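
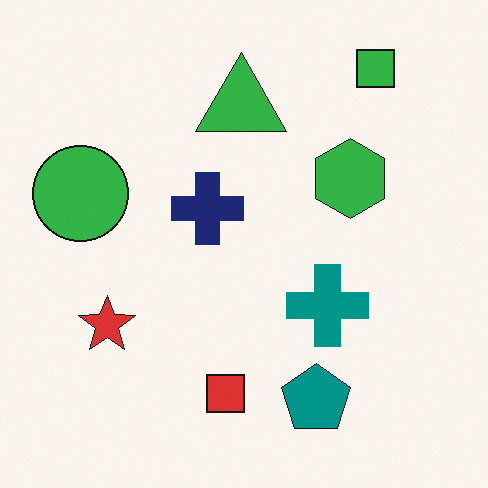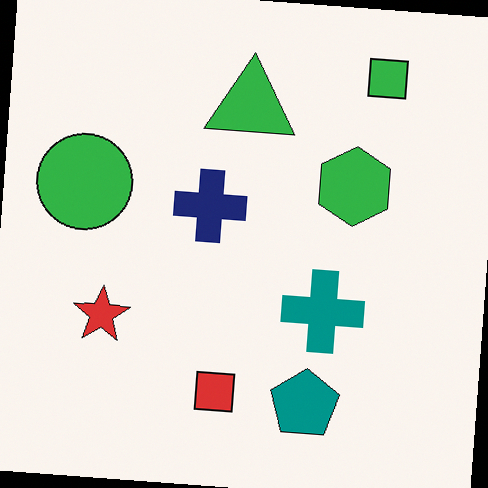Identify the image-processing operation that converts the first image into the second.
The transformation is: rotated clockwise by a small amount.

Every shape is tilted by the same angle and the image corners show triangular fill wedges — a whole-image rotation by a non-right angle.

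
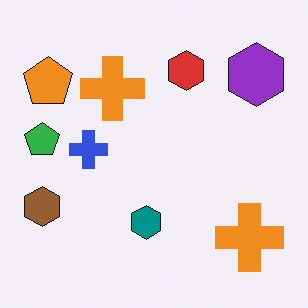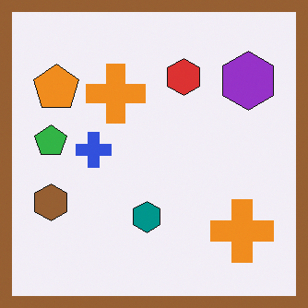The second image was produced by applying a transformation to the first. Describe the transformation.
This is the original image framed with a brown border.

A solid brown frame runs around the edge of the second image, with the content slightly shrunk inside it.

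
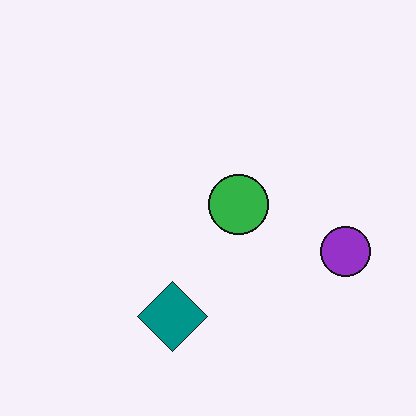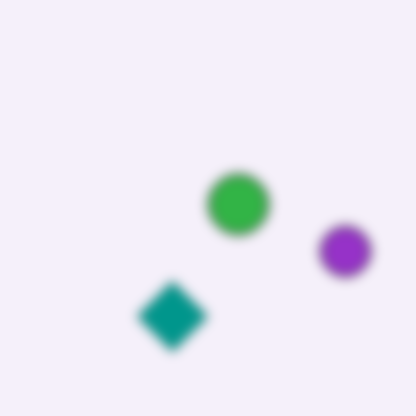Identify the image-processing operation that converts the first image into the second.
It was heavily blurred.

Shape edges and outlines are uniformly softened across the whole image.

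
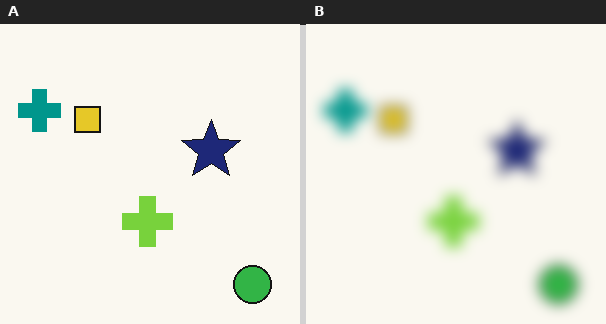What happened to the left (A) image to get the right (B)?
It was heavily blurred.

Shape edges and outlines are uniformly softened across the whole image.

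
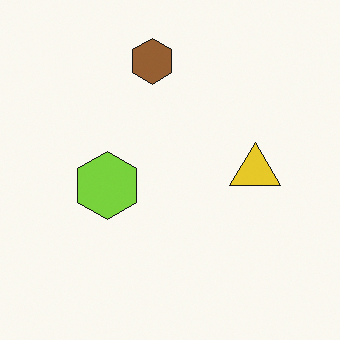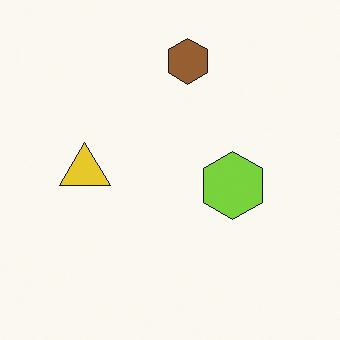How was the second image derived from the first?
This is the original image flipped horizontally (left ↔ right).

The yellow triangle is in the right of the first image and the left of the second — shapes on opposite sides of the vertical midline have swapped in a mirror flip.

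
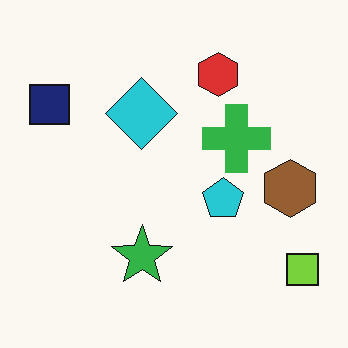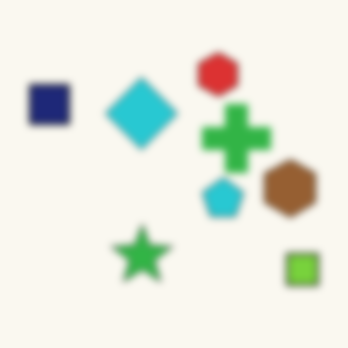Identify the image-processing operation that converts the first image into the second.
The transformation is: noticeably gaussian-blurred.

Shape edges and outlines are uniformly softened across the whole image.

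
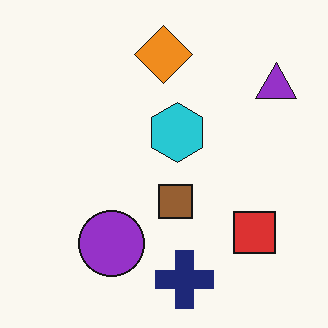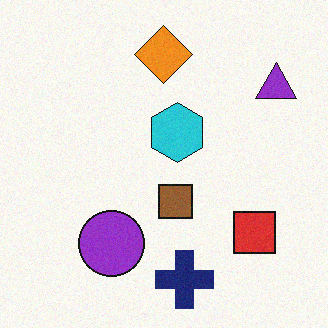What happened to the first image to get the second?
Degraded with light additive noise.

Random speckle covers the whole image, including the flat background.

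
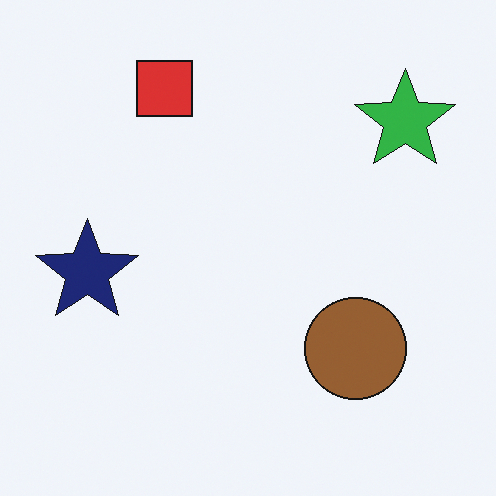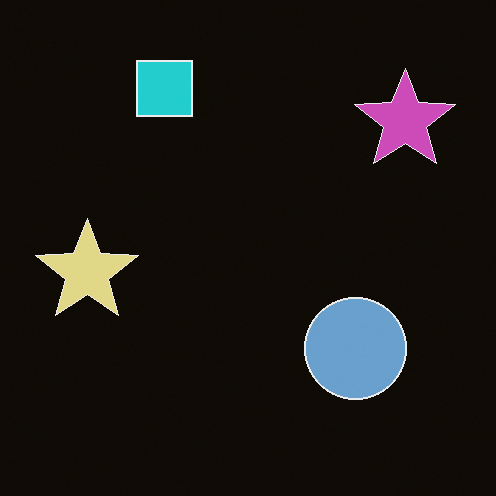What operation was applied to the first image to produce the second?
The image was color-inverted (negative).

The light background has become dark and every shape's color is its complement — a photographic negative.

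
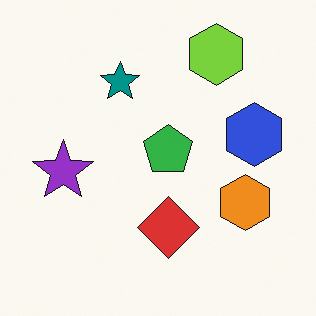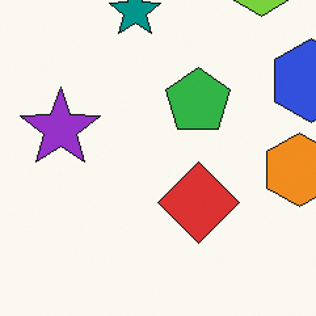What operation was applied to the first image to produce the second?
Cropped to a modestly smaller region and rescaled.

The visible shapes are larger and the field of view is narrower; shapes near the original edges may be partly or wholly outside the frame — a crop-and-rescale.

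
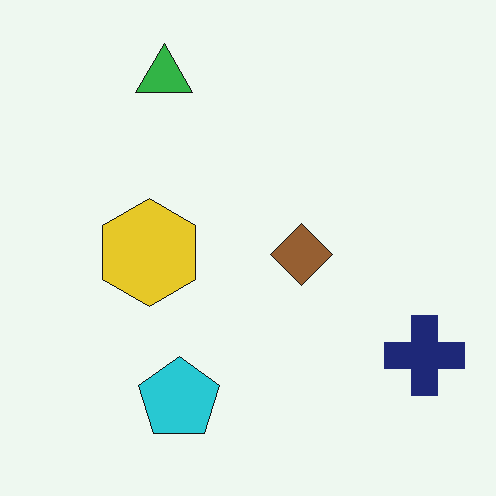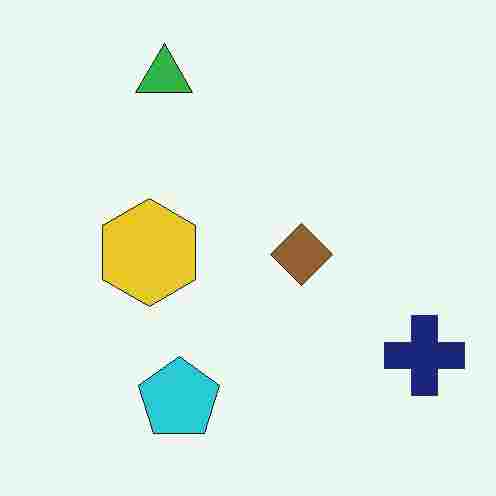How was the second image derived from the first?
The image was heavily JPEG-compressed with obvious blocking artifacts.

Blocky 8×8 compression artifacts appear around shape edges and the flat background shows ringing — characteristic JPEG degradation.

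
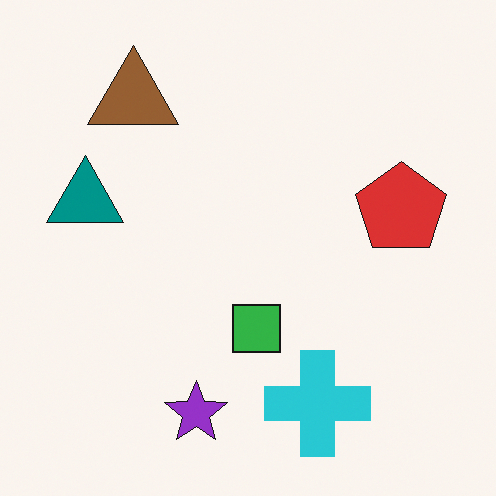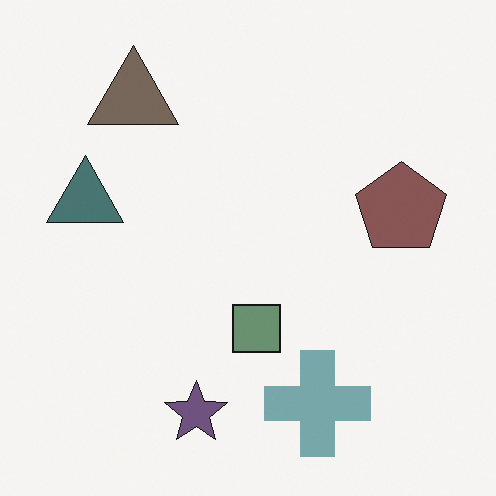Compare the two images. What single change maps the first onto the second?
This is the original image heavily desaturated.

All colors are more muted and greyish — a global saturation change.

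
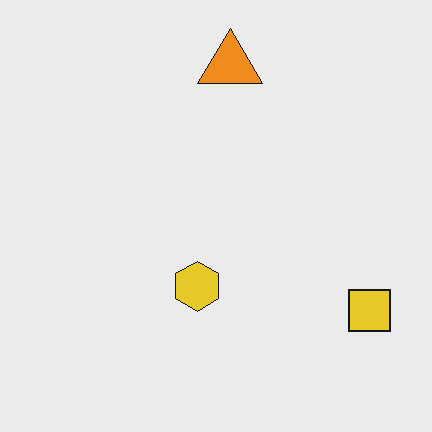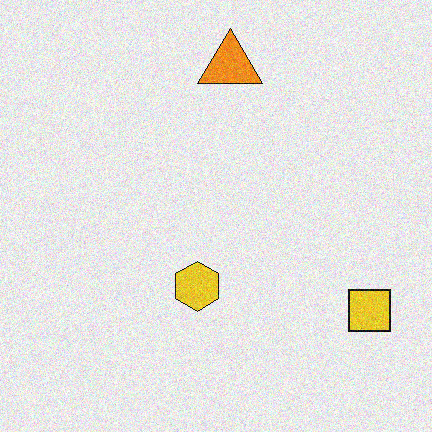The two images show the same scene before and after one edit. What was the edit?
This is the original image degraded with visible gaussian noise.

Random speckle covers the whole image, including the flat background.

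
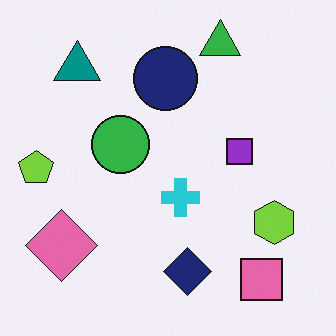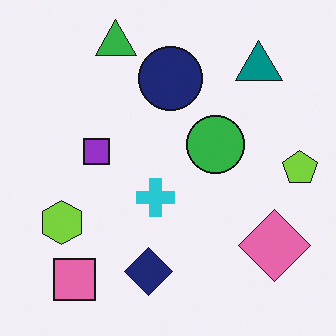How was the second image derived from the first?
This is the original image flipped horizontally (left ↔ right).

The lime pentagon is in the left of the first image and the right of the second — shapes on opposite sides of the vertical midline have swapped in a mirror flip.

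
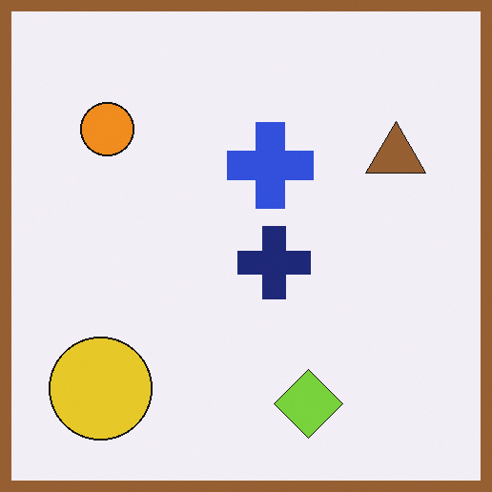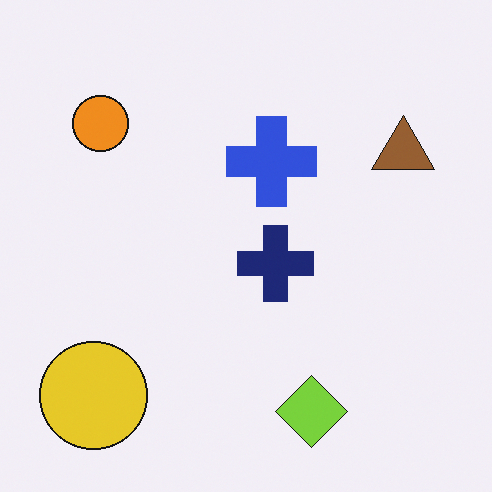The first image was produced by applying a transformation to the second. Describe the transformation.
This is the original image framed with a brown border.

A solid brown frame runs around the edge of the first image, with the content slightly shrunk inside it.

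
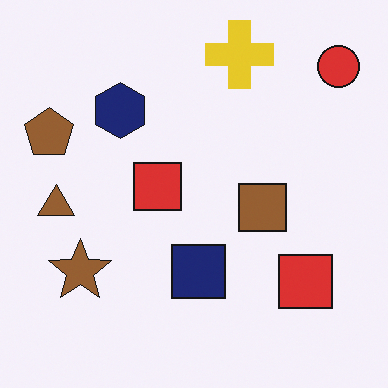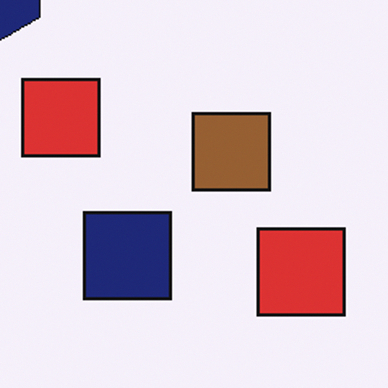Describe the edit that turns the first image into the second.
The transformation is: cropped to a noticeably smaller region and rescaled.

The visible shapes are larger and the field of view is narrower; shapes near the original edges may be partly or wholly outside the frame — a crop-and-rescale.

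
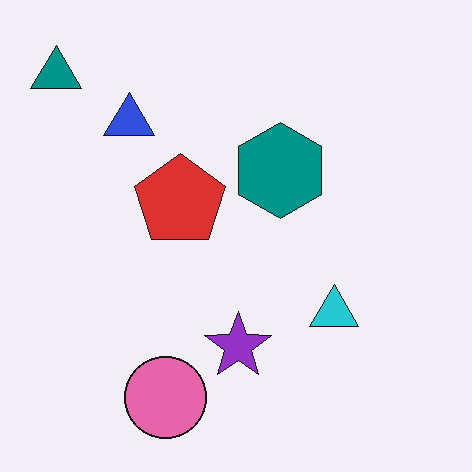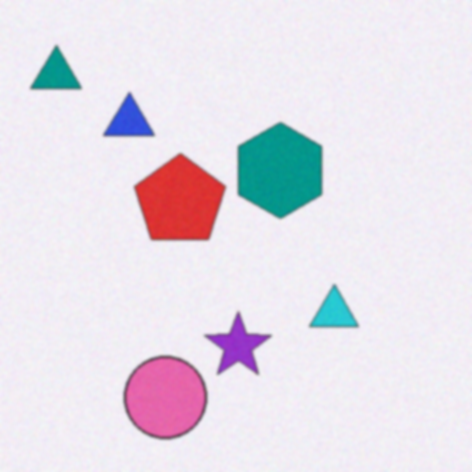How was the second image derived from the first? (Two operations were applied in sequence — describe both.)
The second image is the first degraded with subtle gaussian noise, then lightly blurred.

Random speckle covers the whole image, including the flat background. Shape edges and outlines are uniformly softened across the whole image.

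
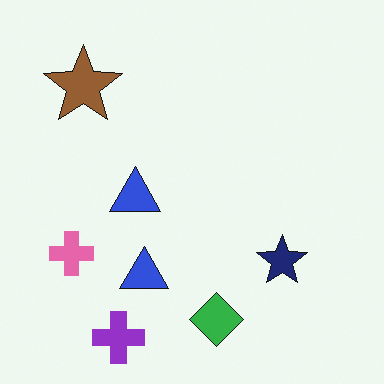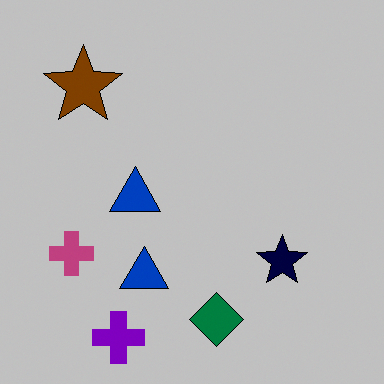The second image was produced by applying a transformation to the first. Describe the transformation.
Heavily posterized to just a handful of flat colors.

Each flat color has snapped to a coarser quantized level — most visibly, the near-white background has dropped to a flat grey.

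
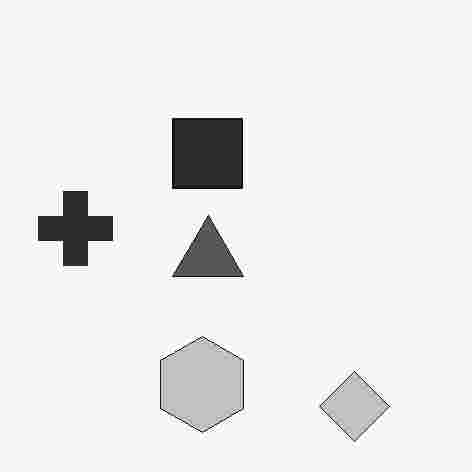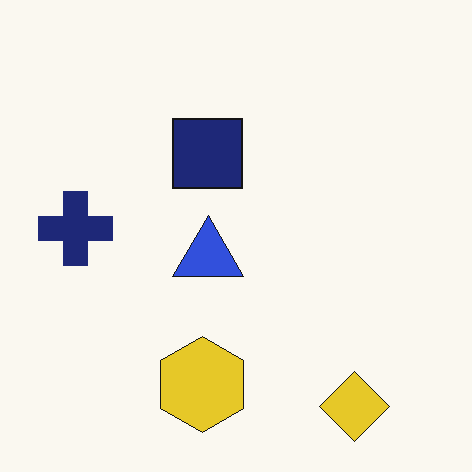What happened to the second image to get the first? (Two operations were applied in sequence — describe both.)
The transformation is: converted to grayscale, then degraded with heavy JPEG compression.

All color is removed — every shape is now a shade of grey. Blocky 8×8 compression artifacts appear around shape edges and the flat background shows ringing — characteristic JPEG degradation.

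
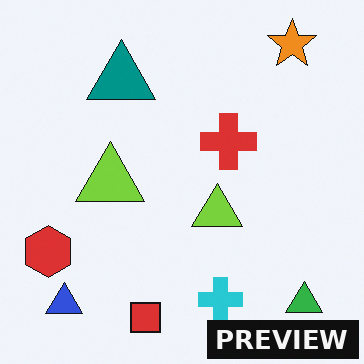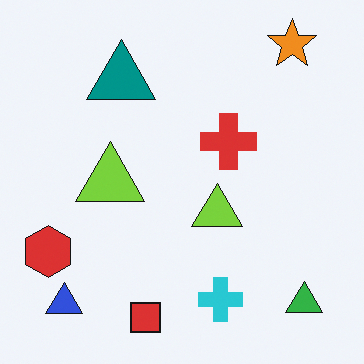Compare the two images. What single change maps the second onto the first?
It was watermarked with the text "PREVIEW" in the lower-right corner.

A dark label reading "PREVIEW" appears in the lower-right corner.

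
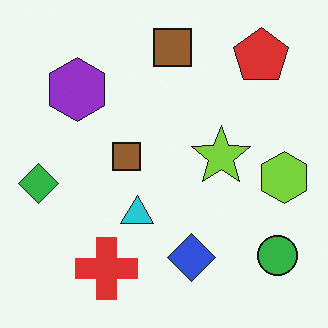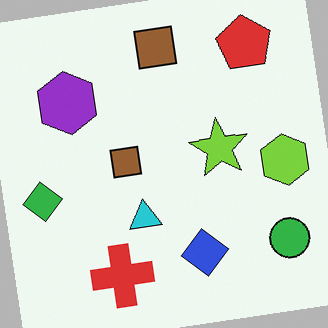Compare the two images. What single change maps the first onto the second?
The second image is the first rotated counter-clockwise by a small amount.

Every shape is tilted by the same angle and the image corners show triangular fill wedges — a whole-image rotation by a non-right angle.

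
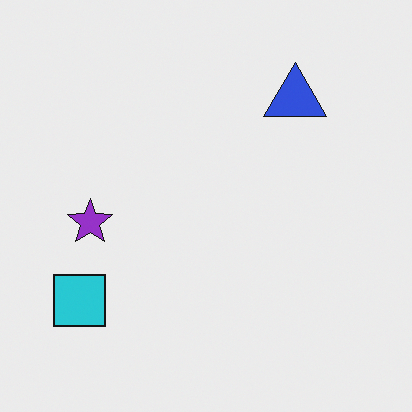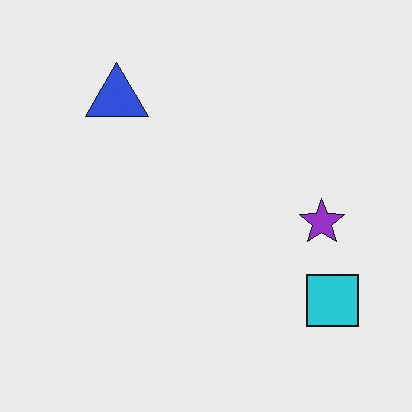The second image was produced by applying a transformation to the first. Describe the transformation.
The second image is the first flipped horizontally (left ↔ right).

The cyan square is in the bottom-left of the first image and the bottom-right of the second — shapes on opposite sides of the vertical midline have swapped in a mirror flip.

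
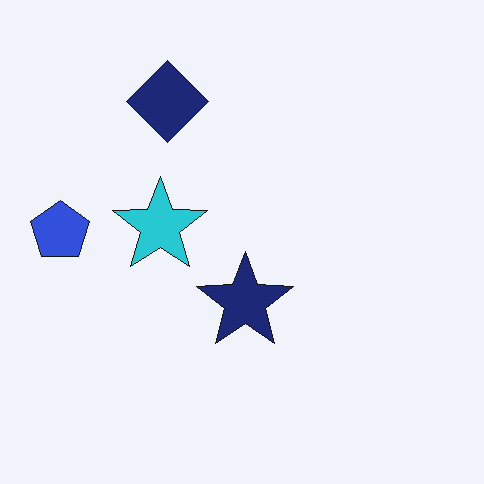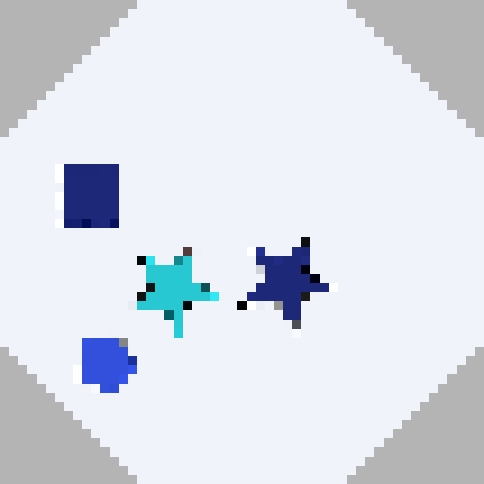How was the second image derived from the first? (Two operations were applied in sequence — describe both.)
This is the original image rotated counter-clockwise by a large amount — several tens of degrees, then coarsely pixelated.

Every shape is tilted by the same angle and the image corners show triangular fill wedges — a whole-image rotation by a non-right angle. Shapes are reduced to large square blocks; fine edges and outlines are lost — a downscale-then-upscale (mosaic) effect.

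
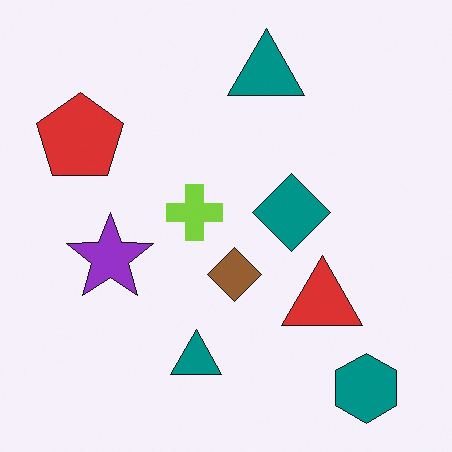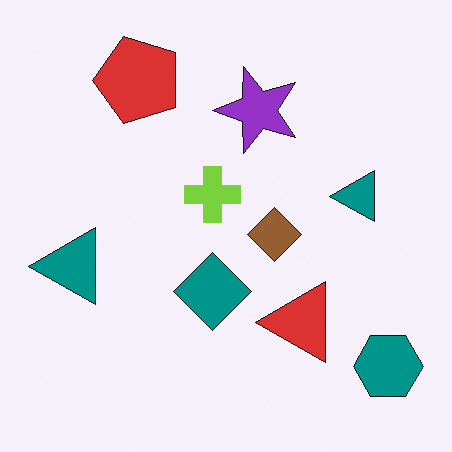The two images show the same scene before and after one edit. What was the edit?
It was transposed (reflected across the top-left ↔ bottom-right diagonal).

Shapes have swapped their row and column positions — what was in the top-right is now in the bottom-left — a diagonal reflection.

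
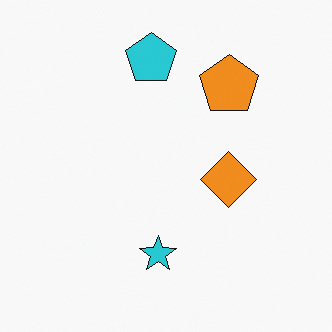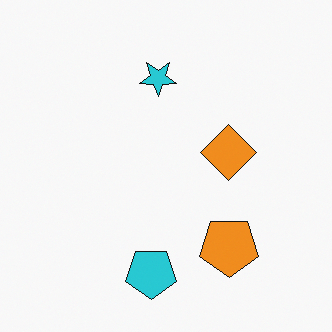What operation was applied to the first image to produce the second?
It was flipped vertically (top ↔ bottom).

The cyan pentagon is in the top of the first image and the bottom of the second — shapes on opposite sides of the horizontal midline have swapped in a mirror flip.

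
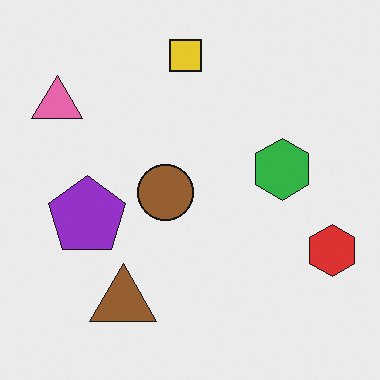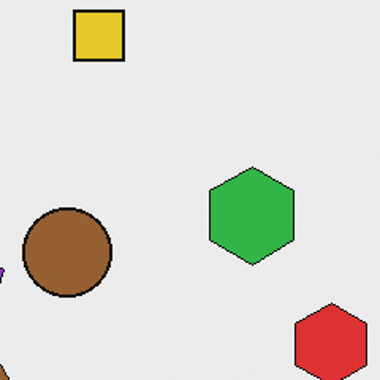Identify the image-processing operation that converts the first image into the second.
The second image is the first cropped slightly and scaled back up.

The visible shapes are larger and the field of view is narrower; shapes near the original edges may be partly or wholly outside the frame — a crop-and-rescale.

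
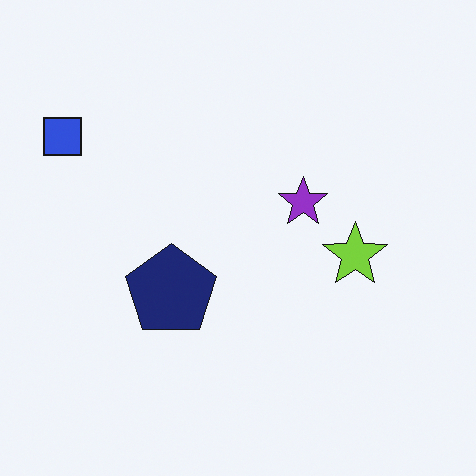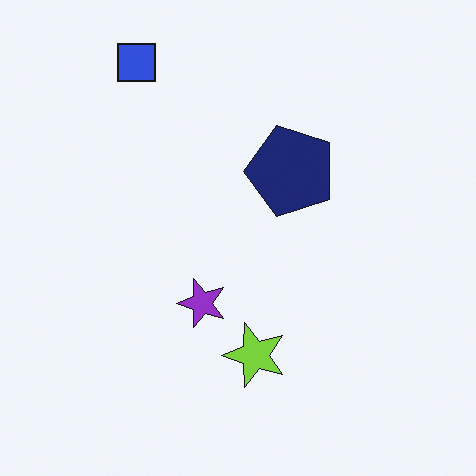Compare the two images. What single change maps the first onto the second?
The second image is the first transposed (reflected across the top-left ↔ bottom-right diagonal).

Shapes have swapped their row and column positions — what was in the top-right is now in the bottom-left — a diagonal reflection.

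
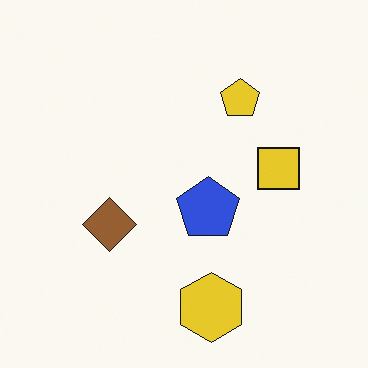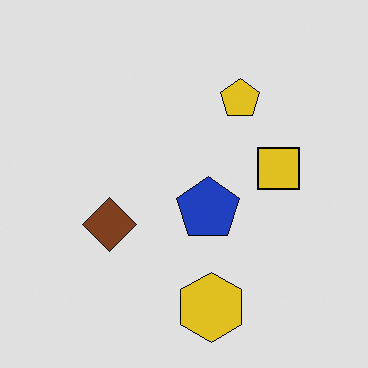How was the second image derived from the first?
This is the original image posterized to a reduced palette.

Each flat color has snapped to a coarser quantized level — most visibly, the near-white background has dropped to a flat grey.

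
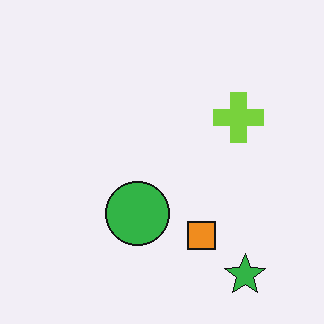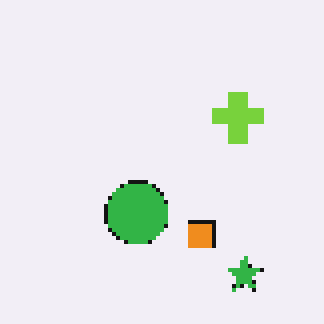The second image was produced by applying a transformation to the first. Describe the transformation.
The image was lightly pixelated (a mild mosaic effect).

Shapes are reduced to large square blocks; fine edges and outlines are lost — a downscale-then-upscale (mosaic) effect.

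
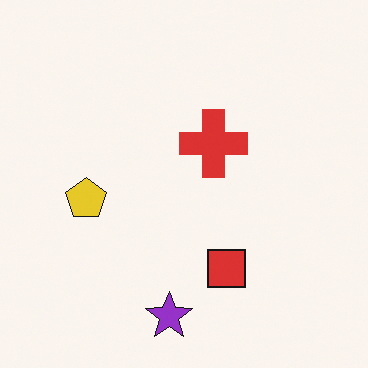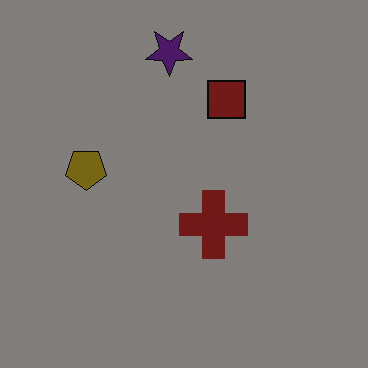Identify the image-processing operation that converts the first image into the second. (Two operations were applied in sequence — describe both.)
The second image is the first flipped vertically (top ↔ bottom), then darkened a lot.

The purple star is in the bottom of the first image and the top of the second — shapes on opposite sides of the horizontal midline have swapped in a mirror flip. Every pixel — background and shapes alike — is uniformly darkened.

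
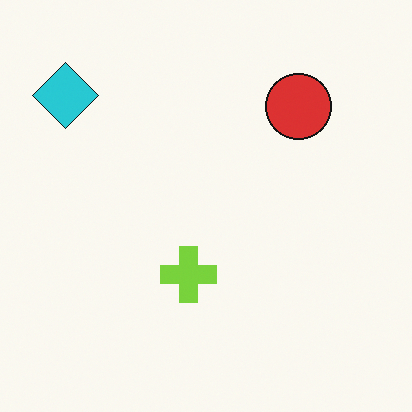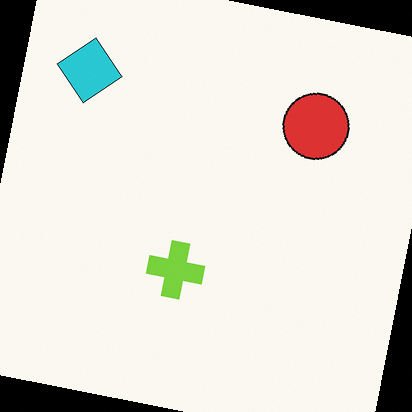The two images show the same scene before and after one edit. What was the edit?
The second image is the first rotated clockwise by a few degrees.

Every shape is tilted by the same angle and the image corners show triangular fill wedges — a whole-image rotation by a non-right angle.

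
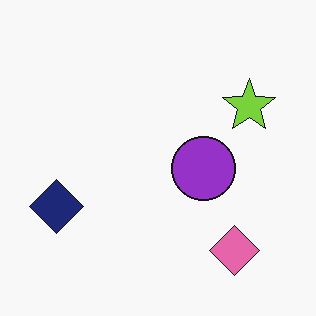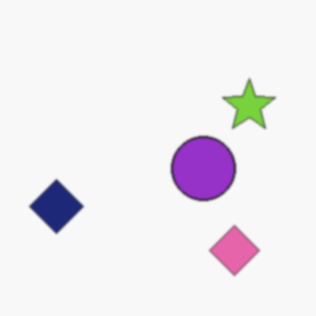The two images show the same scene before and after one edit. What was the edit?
The transformation is: slightly softened.

Shape edges and outlines are uniformly softened across the whole image.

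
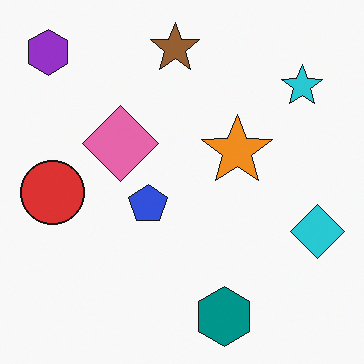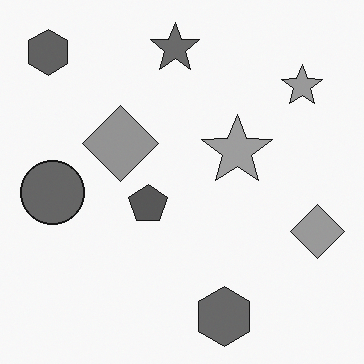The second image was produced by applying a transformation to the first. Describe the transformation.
The image was converted to grayscale.

All color is removed — every shape is now a shade of grey.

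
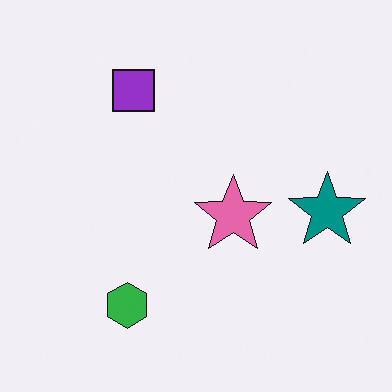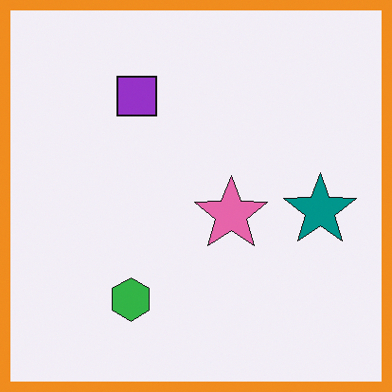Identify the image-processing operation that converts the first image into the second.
Framed with a orange border.

A solid orange frame runs around the edge of the second image, with the content slightly shrunk inside it.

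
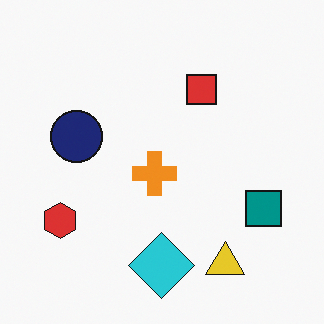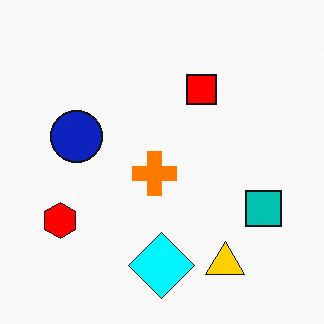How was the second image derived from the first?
The image was heavily oversaturated.

All colors are more vivid — a global saturation change.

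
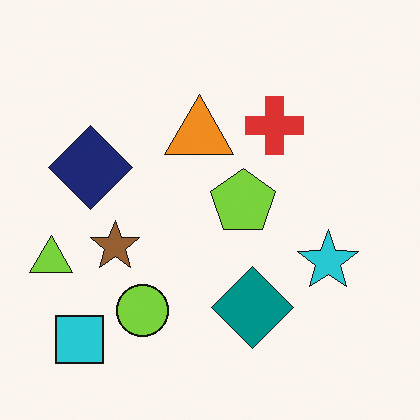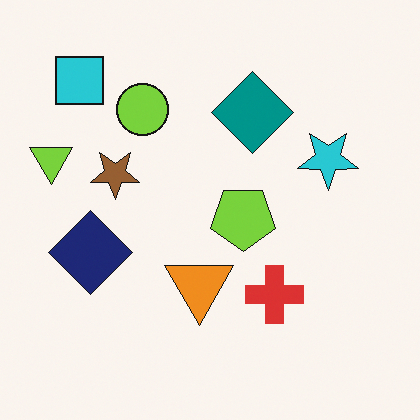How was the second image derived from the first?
This is the original image flipped vertically (top ↔ bottom).

The cyan square is in the bottom-left of the first image and the top-left of the second — shapes on opposite sides of the horizontal midline have swapped in a mirror flip.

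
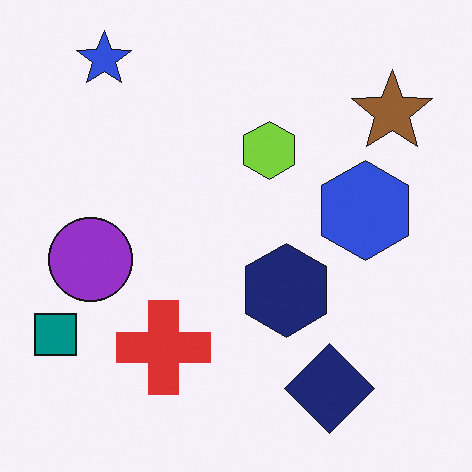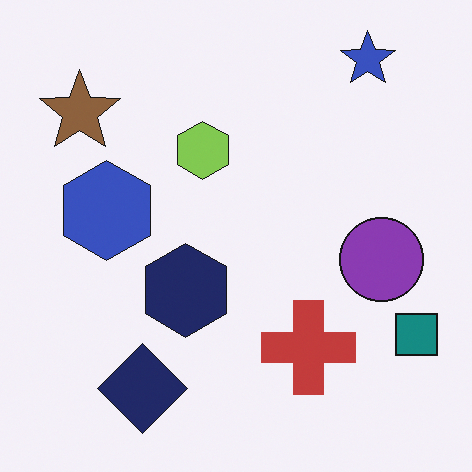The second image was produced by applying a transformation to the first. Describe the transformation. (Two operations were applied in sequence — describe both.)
This is the original image slightly desaturated, then flipped horizontally (left ↔ right).

All colors are more muted and greyish — a global saturation change. The teal square is in the bottom-left of the first image and the bottom-right of the second — shapes on opposite sides of the vertical midline have swapped in a mirror flip.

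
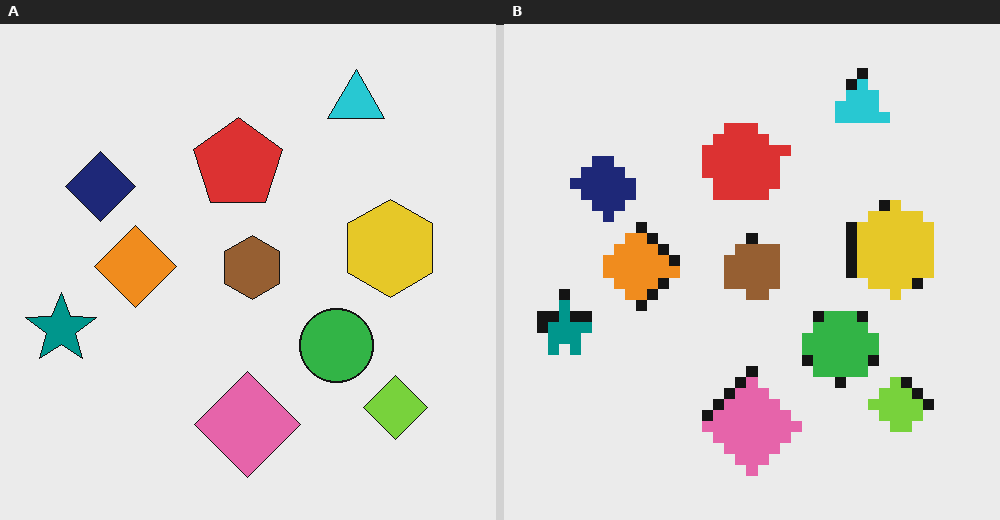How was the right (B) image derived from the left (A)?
This is the original image coarsely pixelated.

Shapes are reduced to large square blocks; fine edges and outlines are lost — a downscale-then-upscale (mosaic) effect.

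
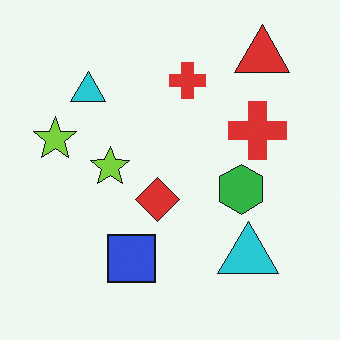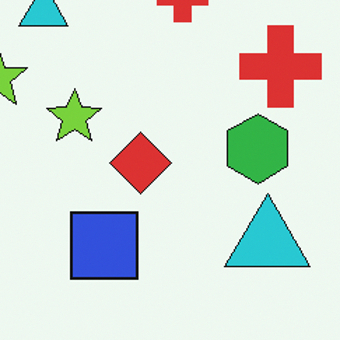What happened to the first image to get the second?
This is the original image cropped to a modestly smaller region and rescaled.

The visible shapes are larger and the field of view is narrower; shapes near the original edges may be partly or wholly outside the frame — a crop-and-rescale.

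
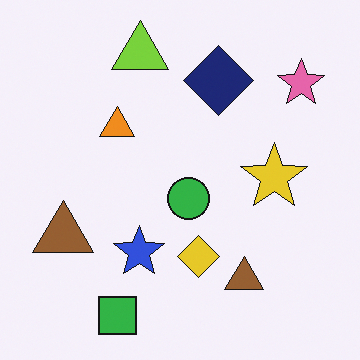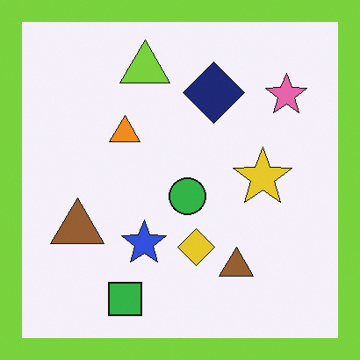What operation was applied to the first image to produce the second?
It was framed with a lime border.

A solid lime frame runs around the edge of the second image, with the content slightly shrunk inside it.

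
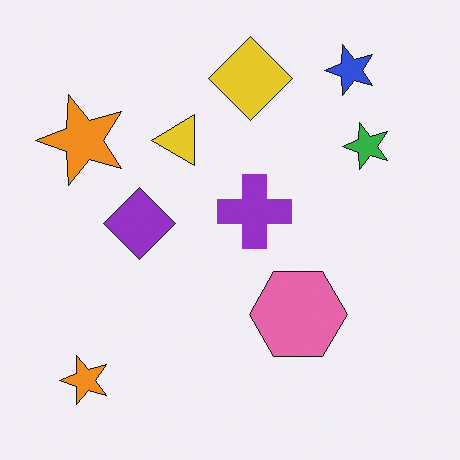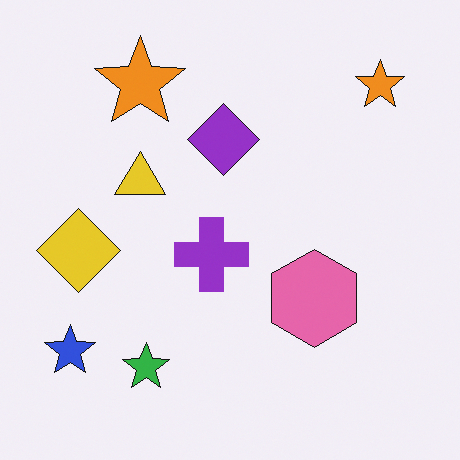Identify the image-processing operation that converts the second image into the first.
Transposed (reflected across the top-left ↔ bottom-right diagonal).

Shapes have swapped their row and column positions — what was in the top-right is now in the bottom-left — a diagonal reflection.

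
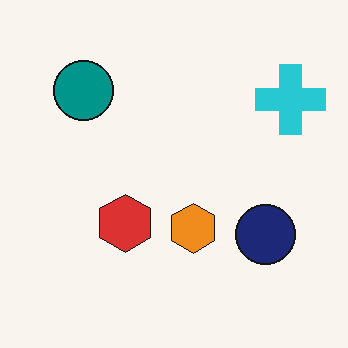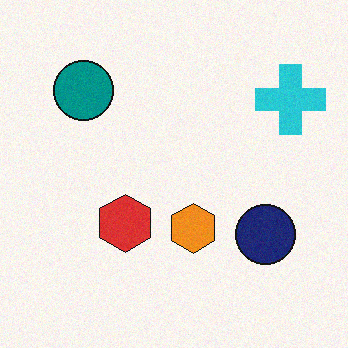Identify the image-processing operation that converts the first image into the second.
The second image is the first degraded with subtle gaussian noise.

Random speckle covers the whole image, including the flat background.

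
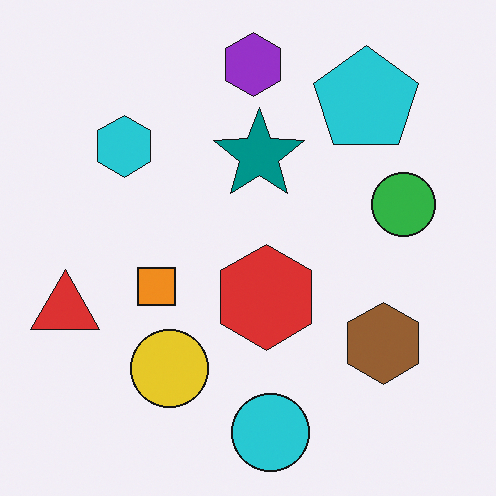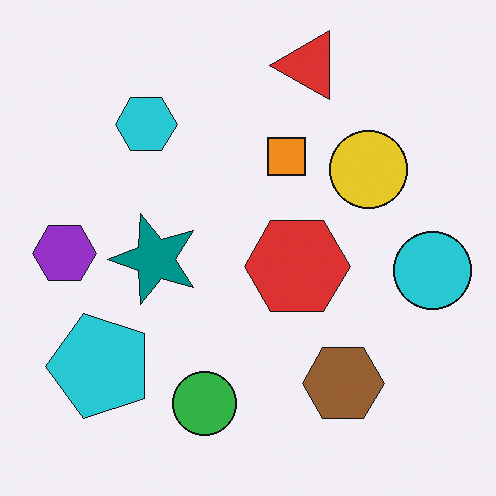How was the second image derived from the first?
Transposed (reflected across the top-left ↔ bottom-right diagonal).

Shapes have swapped their row and column positions — what was in the top-right is now in the bottom-left — a diagonal reflection.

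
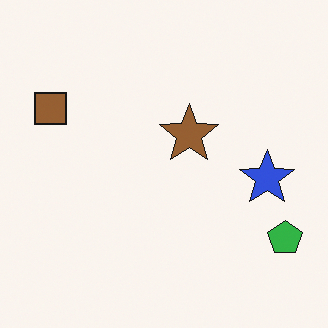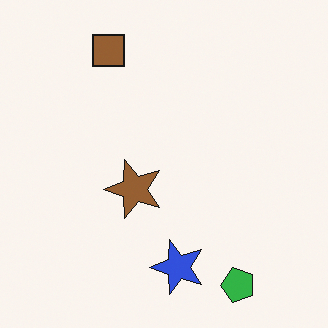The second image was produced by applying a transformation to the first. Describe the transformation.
This is the original image transposed (reflected across the top-left ↔ bottom-right diagonal).

Shapes have swapped their row and column positions — what was in the top-right is now in the bottom-left — a diagonal reflection.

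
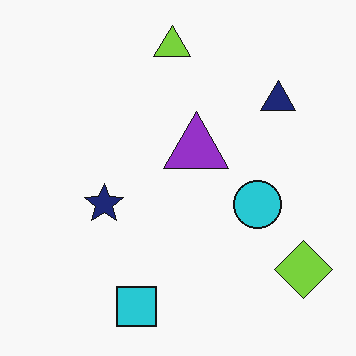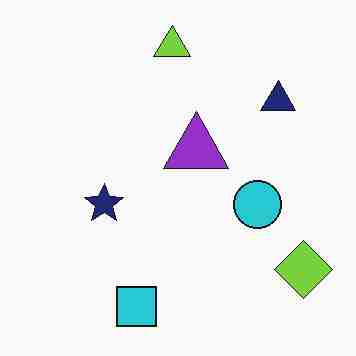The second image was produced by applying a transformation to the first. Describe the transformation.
The image was degraded with heavy JPEG compression.

Blocky 8×8 compression artifacts appear around shape edges and the flat background shows ringing — characteristic JPEG degradation.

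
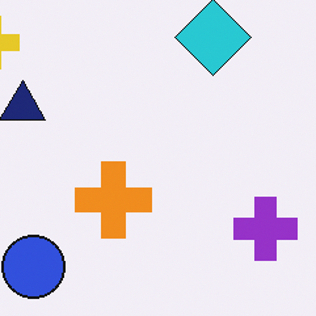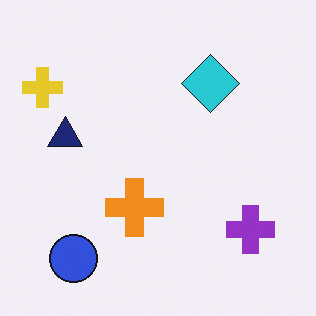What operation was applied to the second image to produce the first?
Cropped slightly and scaled back up.

The visible shapes are larger and the field of view is narrower; shapes near the original edges may be partly or wholly outside the frame — a crop-and-rescale.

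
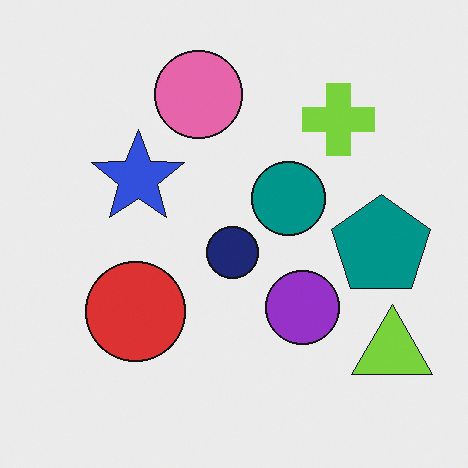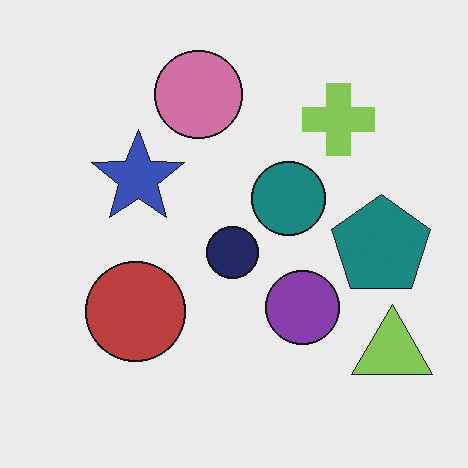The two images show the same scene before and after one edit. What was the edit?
This is the original image slightly desaturated.

All colors are more muted and greyish — a global saturation change.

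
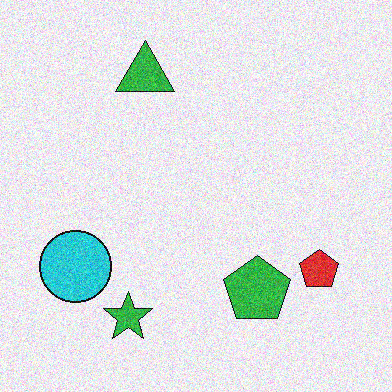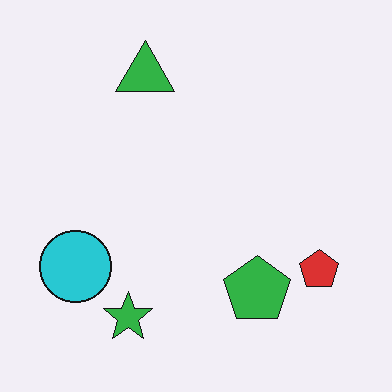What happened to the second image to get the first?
It was degraded with visible gaussian noise.

Random speckle covers the whole image, including the flat background.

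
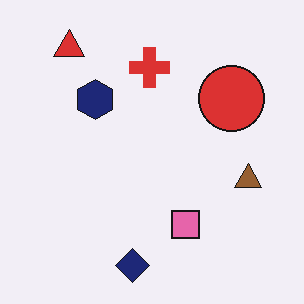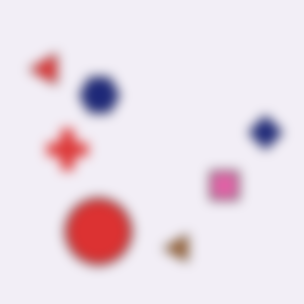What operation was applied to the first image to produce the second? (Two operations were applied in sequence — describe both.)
The transformation is: transposed (reflected across the top-left ↔ bottom-right diagonal), then strongly gaussian-blurred.

Shapes have swapped their row and column positions — what was in the top-right is now in the bottom-left — a diagonal reflection. Shape edges and outlines are uniformly softened across the whole image.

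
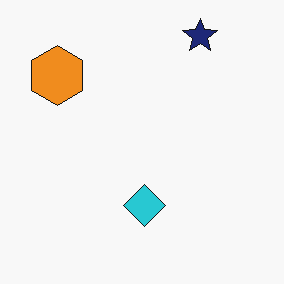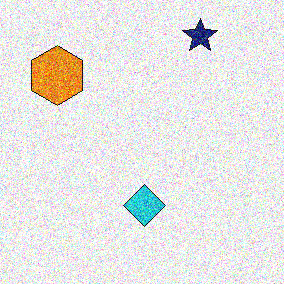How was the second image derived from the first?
The image was degraded with a thick layer of grain.

Random speckle covers the whole image, including the flat background.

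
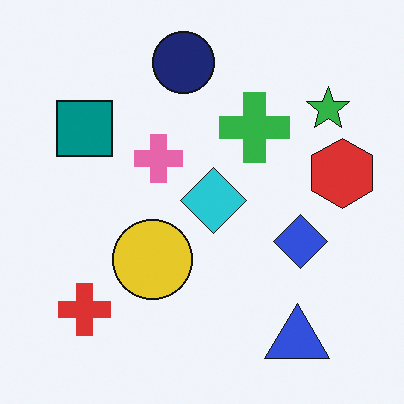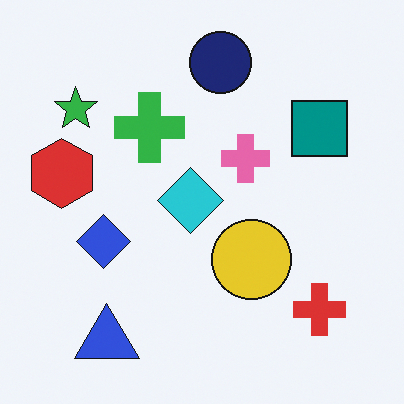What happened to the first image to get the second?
It was flipped horizontally (left ↔ right).

The red hexagon is in the right of the first image and the left of the second — shapes on opposite sides of the vertical midline have swapped in a mirror flip.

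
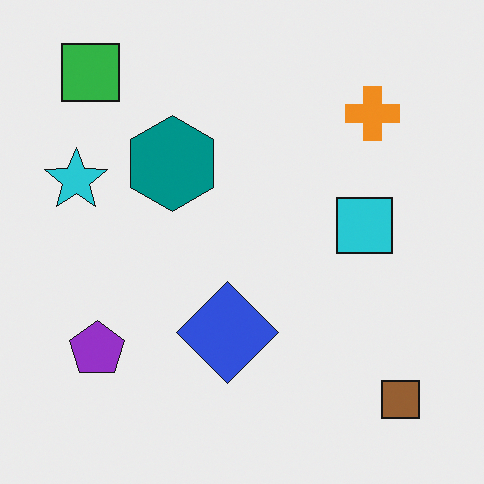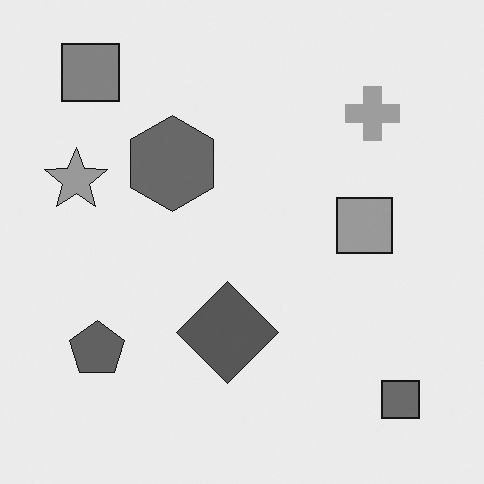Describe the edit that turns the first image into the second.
The transformation is: converted to grayscale.

All color is removed — every shape is now a shade of grey.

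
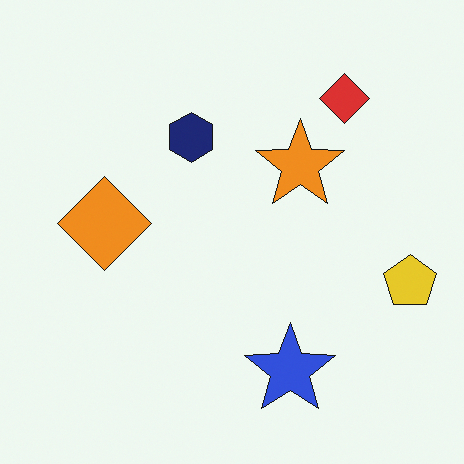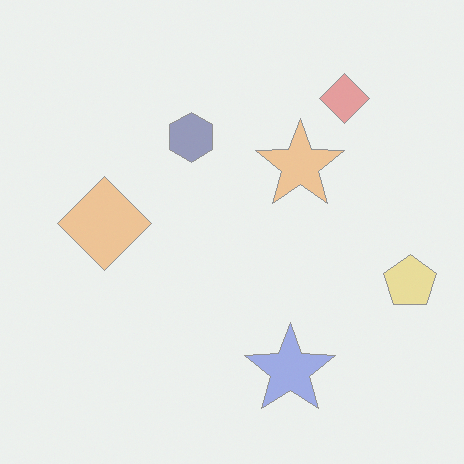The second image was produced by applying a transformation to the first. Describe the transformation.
It was washed out (contrast reduced).

Tones are pushed toward mid-grey across the whole image — a global contrast change.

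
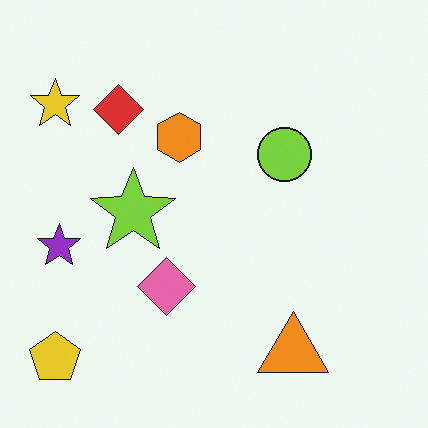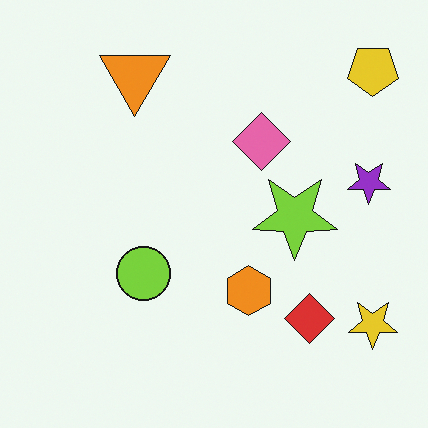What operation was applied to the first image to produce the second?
The transformation is: rotated 180°.

The yellow pentagon sits in the bottom-left of the first image and the top-right of the second — consistent with a whole-image 180° rotation.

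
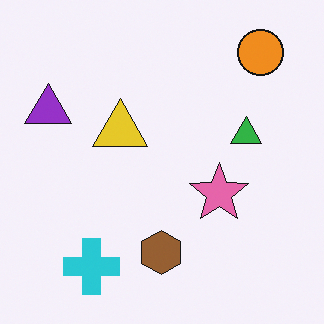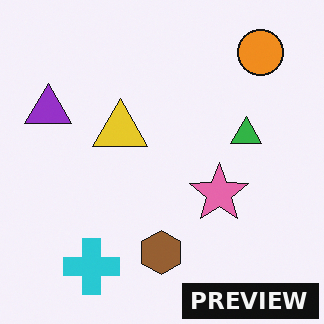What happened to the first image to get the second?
The second image is the first watermarked with the text "PREVIEW" in the lower-right corner.

A dark label reading "PREVIEW" appears in the lower-right corner.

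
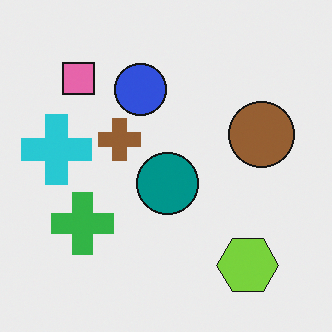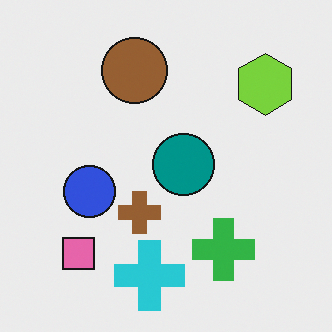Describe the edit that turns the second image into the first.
Rotated 90° clockwise.

The lime hexagon sits in the top-right of the second image and the bottom-right of the first — consistent with a whole-image 90° clockwise rotation.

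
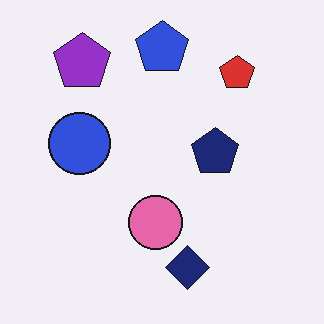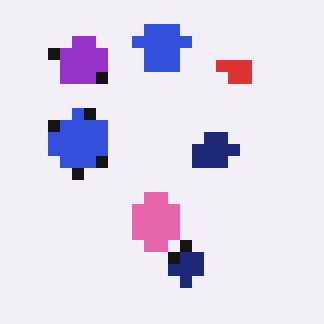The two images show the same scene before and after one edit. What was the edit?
The transformation is: heavily pixelated into large blocks.

Shapes are reduced to large square blocks; fine edges and outlines are lost — a downscale-then-upscale (mosaic) effect.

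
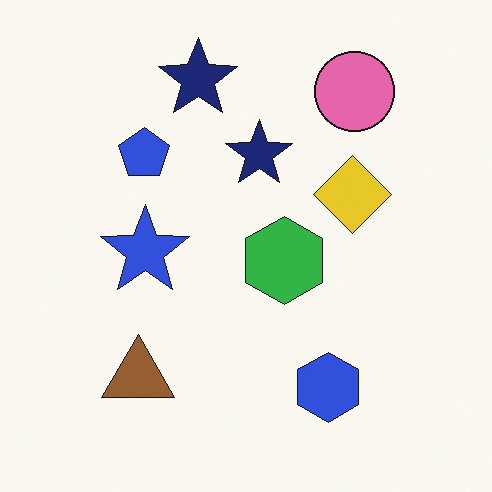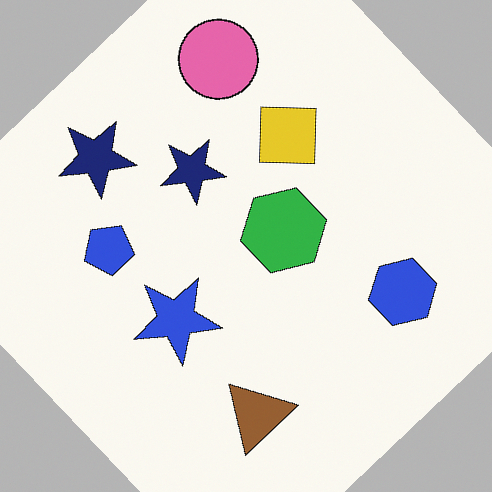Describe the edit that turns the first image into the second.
It was rotated counter-clockwise by a large amount — several tens of degrees.

Every shape is tilted by the same angle and the image corners show triangular fill wedges — a whole-image rotation by a non-right angle.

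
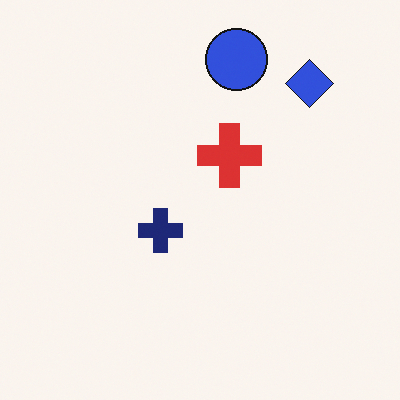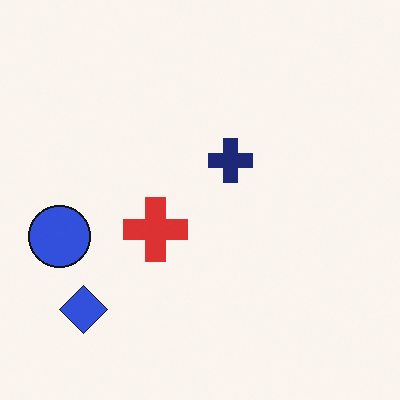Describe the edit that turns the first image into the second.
The second image is the first transposed (reflected across the top-left ↔ bottom-right diagonal).

Shapes have swapped their row and column positions — what was in the top-right is now in the bottom-left — a diagonal reflection.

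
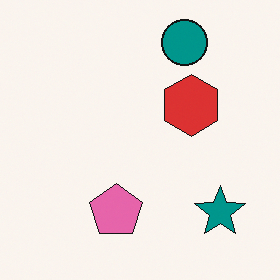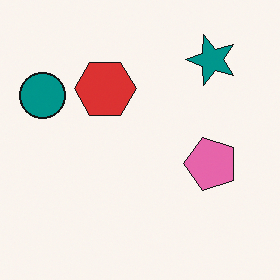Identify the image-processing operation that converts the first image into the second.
The second image is the first rotated 90° counter-clockwise.

The teal star sits in the bottom-right of the first image and the top-right of the second — consistent with a whole-image 90° counter-clockwise rotation.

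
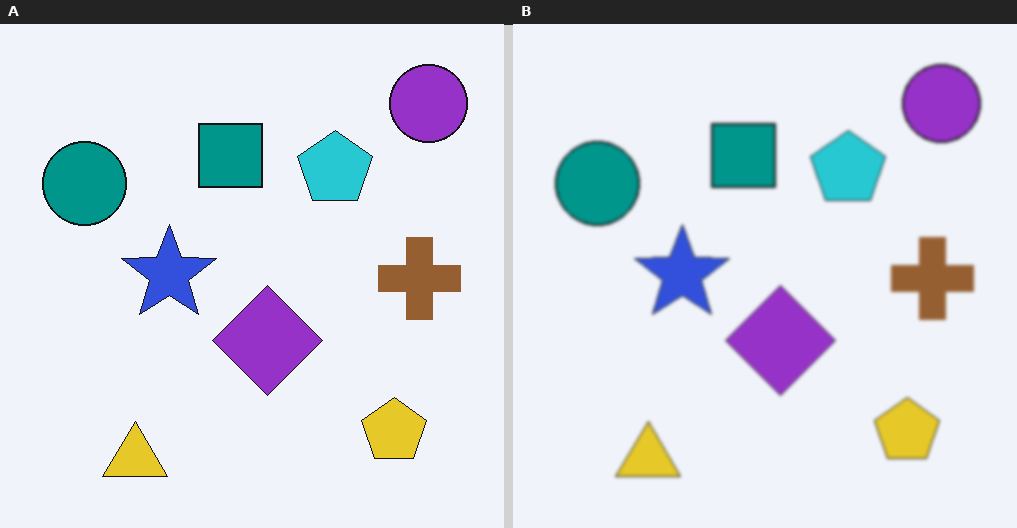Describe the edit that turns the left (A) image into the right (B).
The right (B) image is the left (A) given a subtle gaussian blur.

Shape edges and outlines are uniformly softened across the whole image.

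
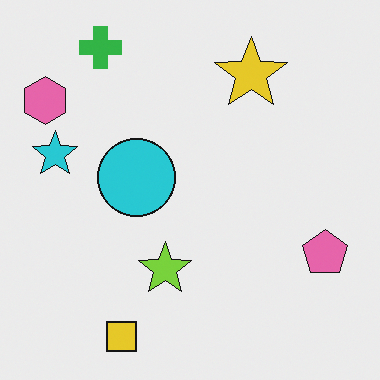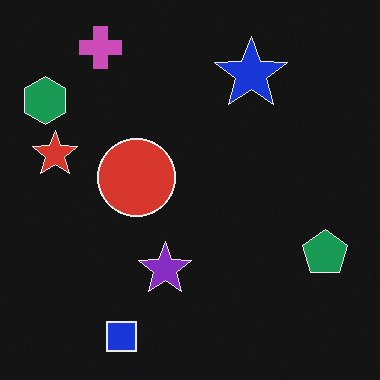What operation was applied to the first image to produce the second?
The transformation is: color-inverted (negative).

The light background has become dark and every shape's color is its complement — a photographic negative.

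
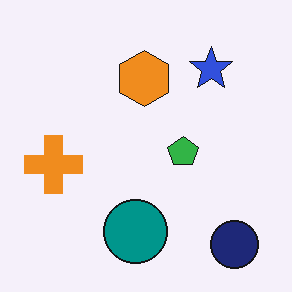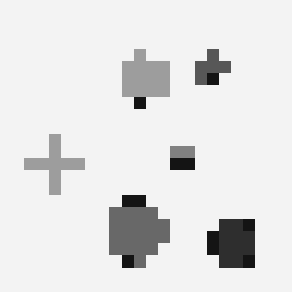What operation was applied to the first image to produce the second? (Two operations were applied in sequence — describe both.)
It was converted to grayscale, then coarsely pixelated.

All color is removed — every shape is now a shade of grey. Shapes are reduced to large square blocks; fine edges and outlines are lost — a downscale-then-upscale (mosaic) effect.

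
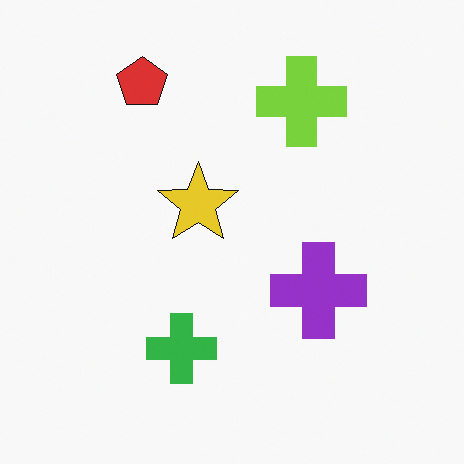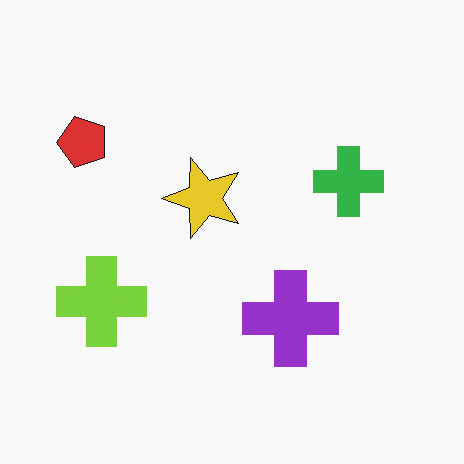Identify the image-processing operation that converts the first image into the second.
The image was transposed (reflected across the top-left ↔ bottom-right diagonal).

Shapes have swapped their row and column positions — what was in the top-right is now in the bottom-left — a diagonal reflection.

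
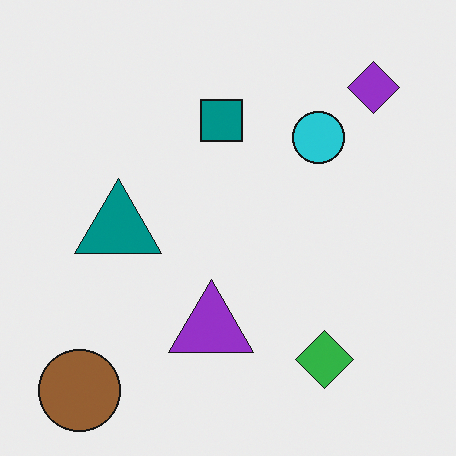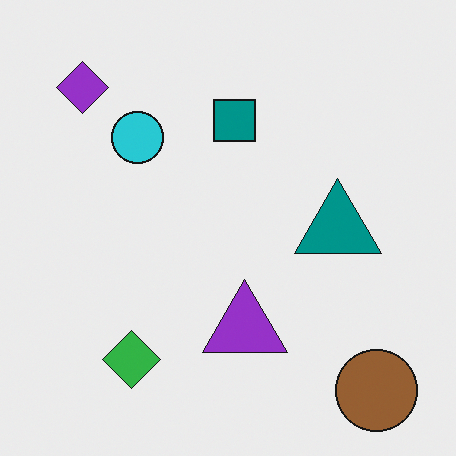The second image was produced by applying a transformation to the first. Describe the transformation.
The second image is the first flipped horizontally (left ↔ right).

The brown circle is in the bottom-left of the first image and the bottom-right of the second — shapes on opposite sides of the vertical midline have swapped in a mirror flip.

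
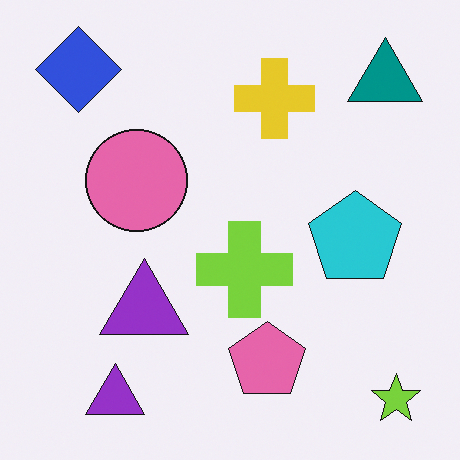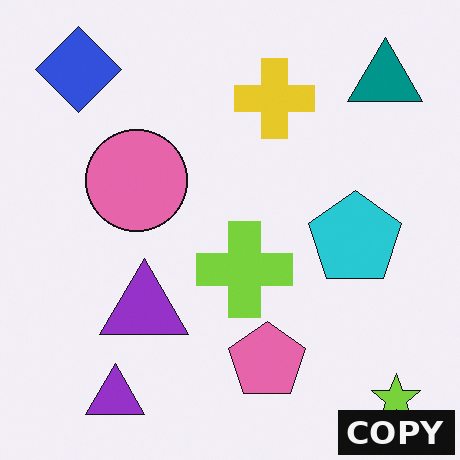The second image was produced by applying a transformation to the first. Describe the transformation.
The image was watermarked with the text "COPY" in the lower-right corner.

A dark label reading "COPY" appears in the lower-right corner.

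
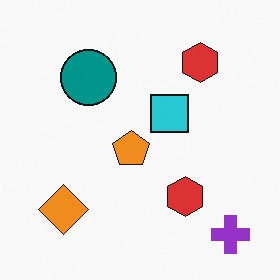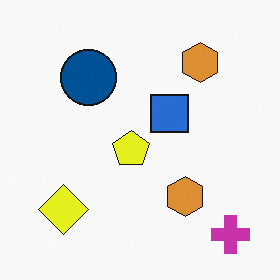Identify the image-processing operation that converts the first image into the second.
Hue-shifted slightly.

Every shape's color has rotated by the same amount around the hue wheel — a uniform hue shift.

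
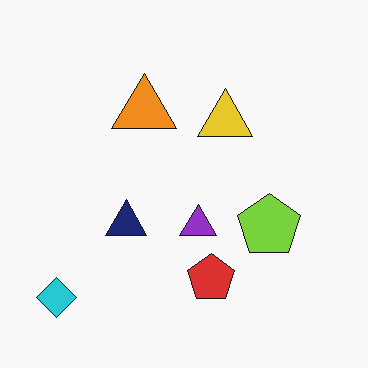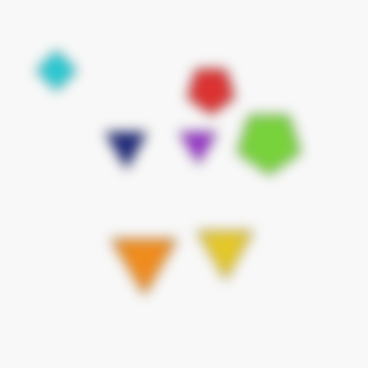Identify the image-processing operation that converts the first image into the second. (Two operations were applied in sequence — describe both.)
It was heavily blurred, then flipped vertically (top ↔ bottom).

Shape edges and outlines are uniformly softened across the whole image. The cyan diamond is in the bottom-left of the first image and the top-left of the second — shapes on opposite sides of the horizontal midline have swapped in a mirror flip.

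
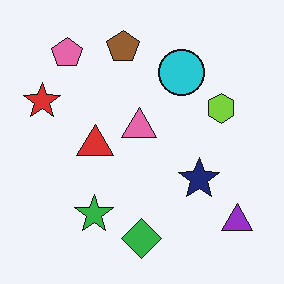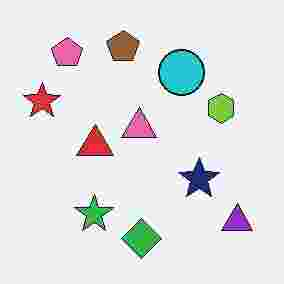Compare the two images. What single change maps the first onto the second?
Heavily JPEG-compressed with obvious blocking artifacts.

Blocky 8×8 compression artifacts appear around shape edges and the flat background shows ringing — characteristic JPEG degradation.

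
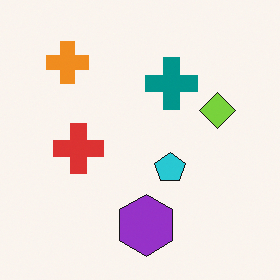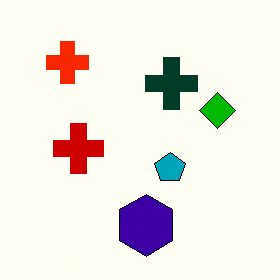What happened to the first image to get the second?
Boosted in contrast.

Tones are pushed away from mid-grey across the whole image — a global contrast change.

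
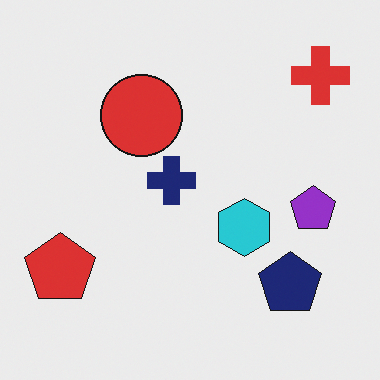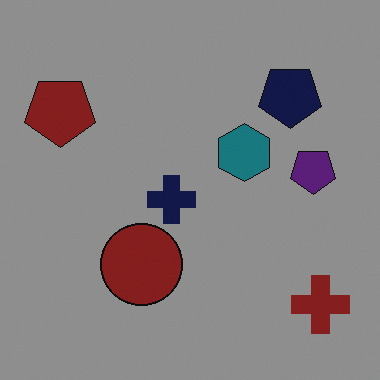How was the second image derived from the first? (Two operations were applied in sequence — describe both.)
The transformation is: noticeably darkened, then flipped vertically (top ↔ bottom).

Every pixel — background and shapes alike — is uniformly darkened. The red cross is in the top-right of the first image and the bottom-right of the second — shapes on opposite sides of the horizontal midline have swapped in a mirror flip.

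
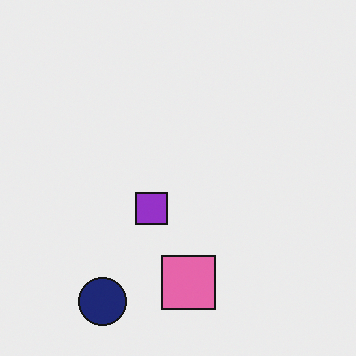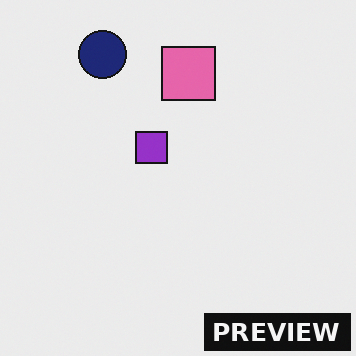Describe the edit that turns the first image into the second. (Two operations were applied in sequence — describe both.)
It was flipped vertically (top ↔ bottom), then watermarked with the text "PREVIEW" in the lower-right corner.

The navy circle is in the bottom-left of the first image and the top-left of the second — shapes on opposite sides of the horizontal midline have swapped in a mirror flip. A dark label reading "PREVIEW" appears in the lower-right corner.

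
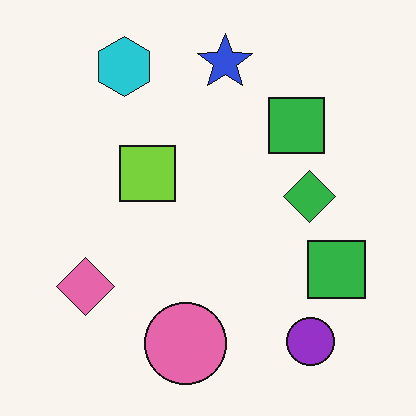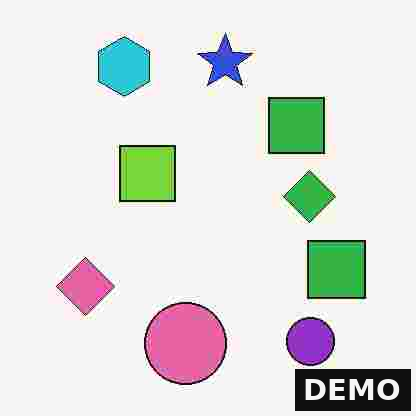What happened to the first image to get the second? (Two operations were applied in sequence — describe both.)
The second image is the first heavily JPEG-compressed with obvious blocking artifacts, then watermarked with the text "DEMO" in the lower-right corner.

Blocky 8×8 compression artifacts appear around shape edges and the flat background shows ringing — characteristic JPEG degradation. A dark label reading "DEMO" appears in the lower-right corner.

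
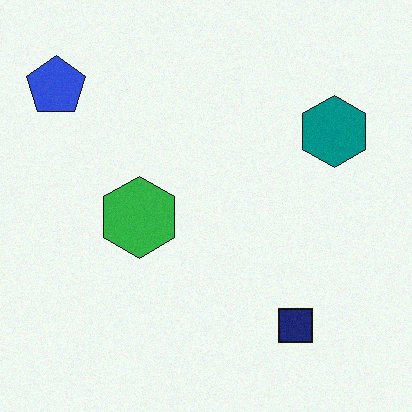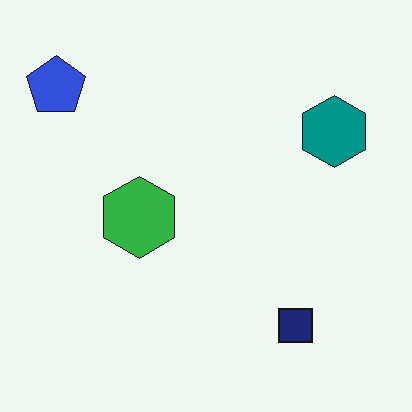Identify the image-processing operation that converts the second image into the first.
The first image is the second degraded with a light layer of grain.

Random speckle covers the whole image, including the flat background.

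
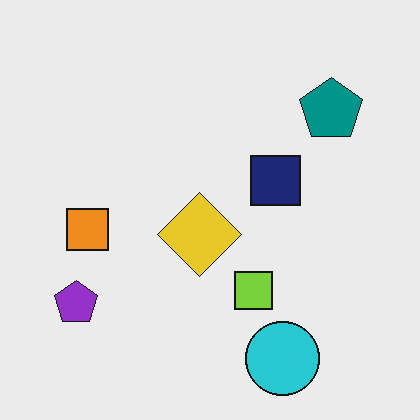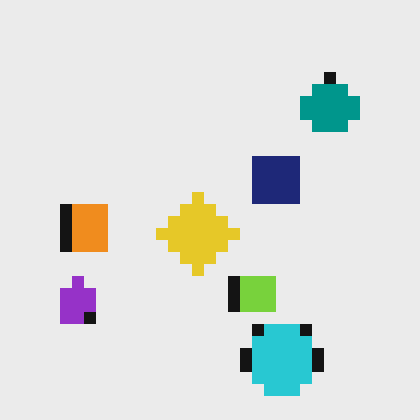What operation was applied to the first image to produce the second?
It was heavily pixelated into large blocks.

Shapes are reduced to large square blocks; fine edges and outlines are lost — a downscale-then-upscale (mosaic) effect.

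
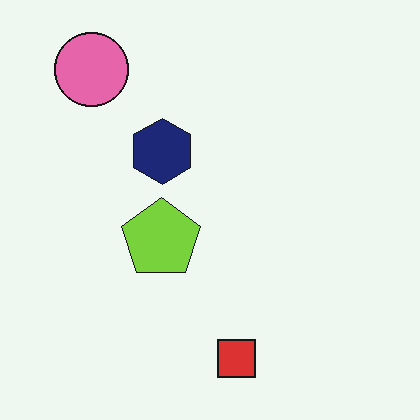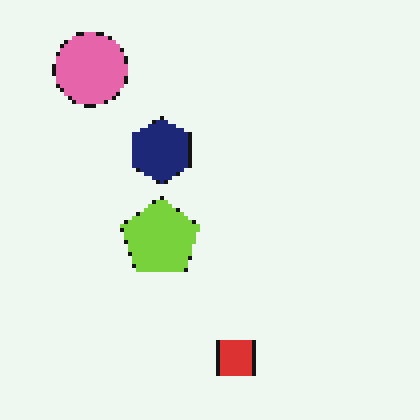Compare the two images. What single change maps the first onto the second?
This is the original image lightly pixelated (a mild mosaic effect).

Shapes are reduced to large square blocks; fine edges and outlines are lost — a downscale-then-upscale (mosaic) effect.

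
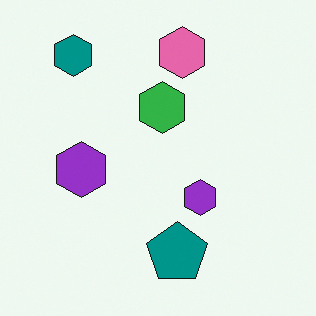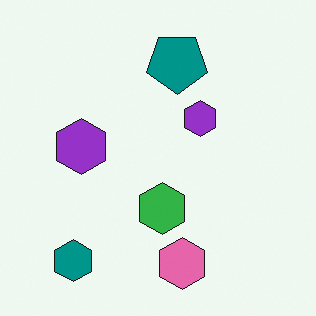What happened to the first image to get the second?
It was flipped vertically (top ↔ bottom).

The pink hexagon is in the top of the first image and the bottom of the second — shapes on opposite sides of the horizontal midline have swapped in a mirror flip.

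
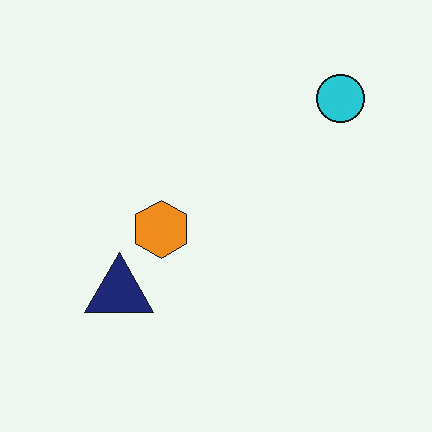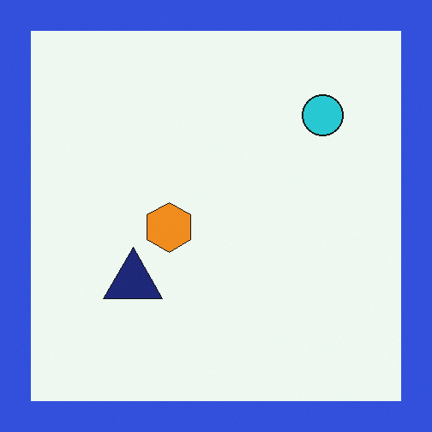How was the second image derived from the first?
This is the original image framed with a blue border.

A solid blue frame runs around the edge of the second image, with the content slightly shrunk inside it.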